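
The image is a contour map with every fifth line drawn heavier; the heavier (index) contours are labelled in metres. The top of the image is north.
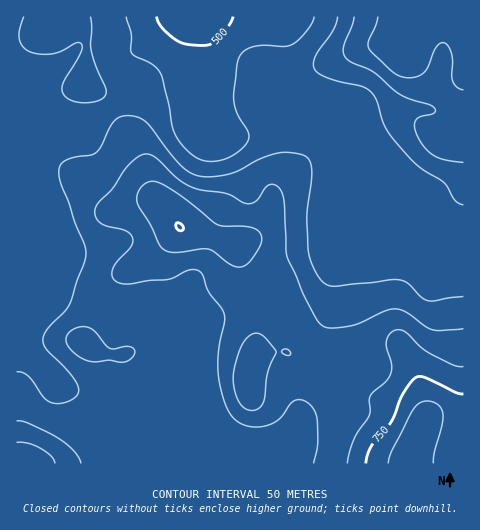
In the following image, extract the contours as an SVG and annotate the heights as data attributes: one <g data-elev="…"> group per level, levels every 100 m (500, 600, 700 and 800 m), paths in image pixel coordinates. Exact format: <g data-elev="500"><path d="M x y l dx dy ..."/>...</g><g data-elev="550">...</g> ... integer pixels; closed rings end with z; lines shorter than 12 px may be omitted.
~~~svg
<g data-elev="500"><path d="M233 17l-4 9-13 15-6 3-8 1-16-1-10-4-14-12-5-11"/></g><g data-elev="600"><path d="M463 296l-35 5-7-4-14-14-10-3-61 6-9-1-6-5-5-7-8-21-1-37 5-43-1-9-4-6-10-4-18 0-19 6-21 11-9 4-17 3-14-1-10-4-9-7-35-44-9-4-12-1-7 3-5 4-11 23-5 7-5 2-15 2-9 3-6 4-2 5 2 14 23 61 2 12-17 49-5 7-17 17-3 6-1 6 4 9 17 17 10 12 4 9 0 5-4 5-7 4-8 2-7-1-9-6-15-21-6-4-5 0"/><path d="M24 17l-4 12-1 10 4 8 6 5 11 2 12 0 10-3 14-8 4 0 2 2-2 9-15 26-3 9 2 6 4 4 7 3 9 1 17-3 3-3 2-5-15-40-1-35"/><path d="M338 17l-5 14-18 26-2 7 2 6 13 8 33 8 9 5 7 10 8 25 9 14 24 26 26 16 11 19 8 4"/></g><g data-elev="700"><path d="M55 463l-5-8-10-7-12-5-11-1"/><path d="M248 410l8 0 7-6 5-32 8-19-11-16-8-4-7 2-7 8-5 11-4 18-1 12 4 13 4 8z"/><path d="M463 366l-10-1-25-12-25-22-6-1-6 3-3 4-2 6 6 21-1 10-5 7-16 15 0 18-16 25-7 24"/><path d="M285 355l5 0 1-1-1-3-4-2-5 2z"/><path d="M234 266l5 1 6-2 10-10 7-14-1-6-3-4-10-4-24-1-7-1-35-29-23-13-9-1-9 5-4 8 0 8 26 46 5 3 7 0 27-3 7 0z"/><path d="M378 17l-2 9-7 15-1 6 4 6 19 18 7 4 7 2 8 0 7-2 7-7 10-21 3-4 4 0 4 3 4 9 0 21 1 6 5 6 5 2"/></g><g data-elev="800"><path d="M433 463l1-10 8-27 1-12-2-5-3-4-5-3-6-1-8 2-7 8-20 40-4 12"/></g>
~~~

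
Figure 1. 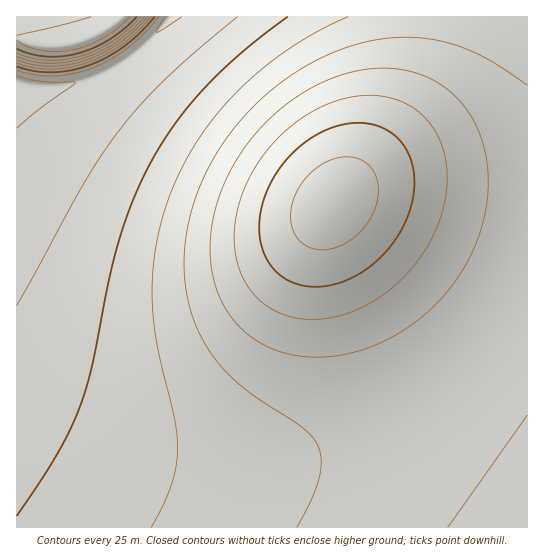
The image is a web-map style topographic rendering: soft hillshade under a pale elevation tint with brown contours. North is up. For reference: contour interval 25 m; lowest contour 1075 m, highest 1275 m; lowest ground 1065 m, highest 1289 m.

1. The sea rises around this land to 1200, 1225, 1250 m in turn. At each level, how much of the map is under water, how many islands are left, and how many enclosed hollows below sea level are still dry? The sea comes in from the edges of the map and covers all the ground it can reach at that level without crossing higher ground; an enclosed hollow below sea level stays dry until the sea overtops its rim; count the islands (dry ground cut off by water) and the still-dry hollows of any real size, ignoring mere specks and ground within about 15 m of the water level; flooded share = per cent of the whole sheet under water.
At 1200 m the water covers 73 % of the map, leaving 1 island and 0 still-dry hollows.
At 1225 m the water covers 85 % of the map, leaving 1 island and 0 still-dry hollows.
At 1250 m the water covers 91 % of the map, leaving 1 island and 0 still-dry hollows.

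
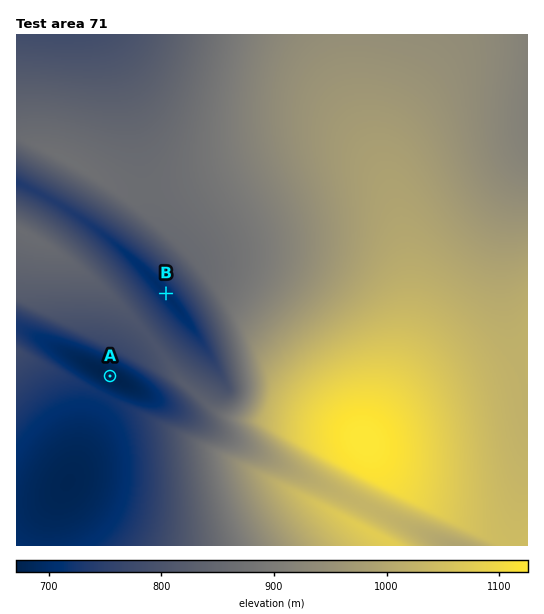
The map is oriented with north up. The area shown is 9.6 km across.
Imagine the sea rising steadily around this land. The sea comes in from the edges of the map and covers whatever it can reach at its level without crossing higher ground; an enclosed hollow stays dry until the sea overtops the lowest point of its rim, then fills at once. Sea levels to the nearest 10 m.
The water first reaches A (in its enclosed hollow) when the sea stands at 720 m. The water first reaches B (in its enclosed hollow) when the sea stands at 740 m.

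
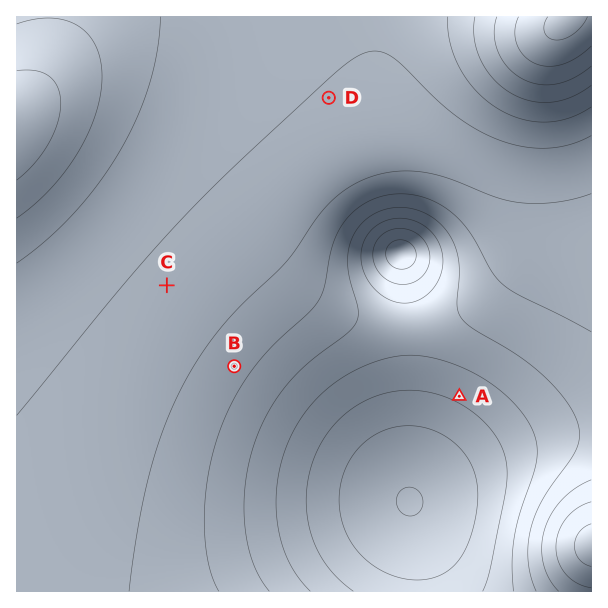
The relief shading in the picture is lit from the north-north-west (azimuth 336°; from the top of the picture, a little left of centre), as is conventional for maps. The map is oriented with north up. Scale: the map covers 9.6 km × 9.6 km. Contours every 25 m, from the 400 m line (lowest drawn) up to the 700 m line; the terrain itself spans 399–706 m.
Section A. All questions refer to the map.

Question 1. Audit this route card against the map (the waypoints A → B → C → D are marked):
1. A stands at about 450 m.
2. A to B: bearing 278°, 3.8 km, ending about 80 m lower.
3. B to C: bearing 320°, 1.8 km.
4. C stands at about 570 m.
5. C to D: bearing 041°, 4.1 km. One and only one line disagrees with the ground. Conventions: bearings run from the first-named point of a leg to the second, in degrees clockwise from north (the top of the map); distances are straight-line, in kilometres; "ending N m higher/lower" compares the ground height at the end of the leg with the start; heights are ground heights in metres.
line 2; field sense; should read higher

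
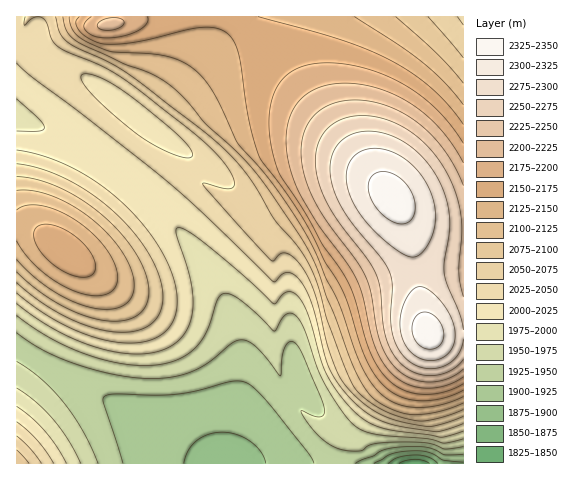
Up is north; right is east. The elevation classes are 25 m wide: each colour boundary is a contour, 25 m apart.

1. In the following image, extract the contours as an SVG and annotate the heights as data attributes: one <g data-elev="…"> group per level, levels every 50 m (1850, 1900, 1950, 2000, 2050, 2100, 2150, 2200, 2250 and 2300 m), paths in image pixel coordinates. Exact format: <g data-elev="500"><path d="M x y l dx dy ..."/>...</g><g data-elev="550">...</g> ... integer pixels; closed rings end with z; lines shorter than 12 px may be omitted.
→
<g data-elev="1850"><path d="M399 463l7-3 10-1 8 2 6 2"/></g><g data-elev="1900"><path d="M184 463l4-12 8-10 12-6 14-3 14 2 14 7 11 11 5 11"/><path d="M374 463l18-9 22-3 16 2 14 7 19 2"/></g><g data-elev="1950"><path d="M98 463l-15-31-19-29-23-24-24-18"/><path d="M17 333l25 17 32 13 38 11 35 5 25-2 21-6 16-9 23-19 10-3 7 2 8 6 23 28 4-26 3-7 5-2 5 3 5 10 19 44 4 12-2 5-3 2-7-1-11-5-1 1 13 19 15 13 12 5 13 2 8-1 10-6 19-2 35 1 19 6 18-2"/></g><g data-elev="2000"><path d="M66 463l-10-17-11-15-13-13-15-12"/><path d="M17 304l19 14 20 12 21 10 20 8 21 4 19 2 16-1 14-5 10-6 8-9 5-10 3-12 0-14-2-17-15-48 0-3 5-1 13 7 21 16 34 29 24 24 3-1 7-9 4-2 5 0 6 4 6 8 4 11 13 45 6 16 17 25 19 18 11 6 12 4 54 8 23-6"/><path d="M17 99l22 20 5 8-1 3-4 1-22 0"/></g><g data-elev="2050"><path d="M41 463l-11-15-13-12"/><path d="M17 283l22 17 24 15 25 11 22 5 20 1 16-5 11-9 5-14-1-20-8-22-15-24-20-22-23-20-26-16-27-11-25-5"/><path d="M25 17l0 8 9-8 5 0 4 2 4 5 5 15 5 7 11 6 35 15 22 13 69 53 26 25 12 17 2 7 0 5-7 2-21-6-3 0 0 2 68 75 2 1 8-8 5 0 7 4 8 9 8 13 6 15 12 50 9 26 8 14 13 14 13 10 13 7 15 6 19 4 16 1 30-10"/></g><g data-elev="2100"><path d="M17 259l15 16 17 13 19 11 19 7 16 3 14-1 10-6 6-9 0-15-6-18-12-18-18-19-21-15-21-11-21-6-17-1"/><path d="M463 83l-26-30-41-36"/><path d="M63 17l4 15 10 10 48 22 26 10 21 13 15 14 19 23 31 28 19 21 41 58 14 23 7 17 8 24 27 70 9 19 10 13 18 12 21 6 26-3 26-9"/></g><g data-elev="2150"><path d="M78 277l11-1 6-5-1-11-7-12-12-12-14-8-14-4-10 3-3 4 0 6 3 8 5 8 17 15z"/><path d="M463 124l-14-19-17-16-19-15-22-13-23-11-26-10-84-23"/><path d="M79 17l-3 5 4 10 11 8 13 4 33-2 65-15 16 2 11 6 6 8 4 12 9 63 11 39 41 57 13 22 12 25 15 25 8 19 14 45 12 24 8 10 8 7 10 6 11 3 13 1 14-2 13-3 12-6"/></g><g data-elev="2200"><path d="M463 163l-17-27-22-23-26-17-29-10-15-2-14-1-13 2-12 4-9 6-9 8-5 9-4 12-2 13 1 15 3 15 5 16 21 39 30 40 10 16 7 19 10 44 11 23 7 9 8 7 10 5 10 3 12 0 11-2 11-3 10-6"/><path d="M101 29l8 1 8-1 6-4 1-4-7-3-12 1-5 2-3 4 1 2z"/></g><g data-elev="2250"><path d="M463 297l-4-25 3-41-2-22-9-27-15-25-11-13-13-11-14-9-14-5-15-3-14 0-13 3-10 6-9 9-6 13-2 15 3 18 6 16 8 17 36 46 8 15 4 16 4 40 8 21 6 10 8 7 10 5 10 2 11 0 10-3 9-5 7-8"/></g><g data-elev="2300"><path d="M423 360l12 0 12-5 6-9 2-13-3-14-10-16-12-13-11-3-7 3-7 11-4 13-1 13 2 12 5 9 7 7z"/><path d="M411 257l6-1 6-4 6-9 5-12 1-21-6-21-12-19-18-15-10-4-10-2-9 0-8 2-9 7-6 11 0 14 5 17 10 17 15 17 20 16z"/></g>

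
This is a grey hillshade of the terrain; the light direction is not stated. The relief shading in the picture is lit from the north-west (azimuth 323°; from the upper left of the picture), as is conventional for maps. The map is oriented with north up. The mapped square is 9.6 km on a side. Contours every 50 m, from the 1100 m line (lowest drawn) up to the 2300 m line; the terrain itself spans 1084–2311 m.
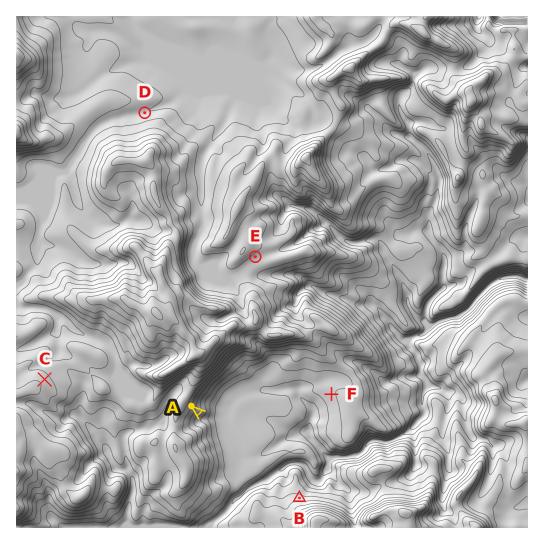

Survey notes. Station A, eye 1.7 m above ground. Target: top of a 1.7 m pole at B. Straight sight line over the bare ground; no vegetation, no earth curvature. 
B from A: yes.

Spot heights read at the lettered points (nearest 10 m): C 2030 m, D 1750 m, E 1830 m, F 1590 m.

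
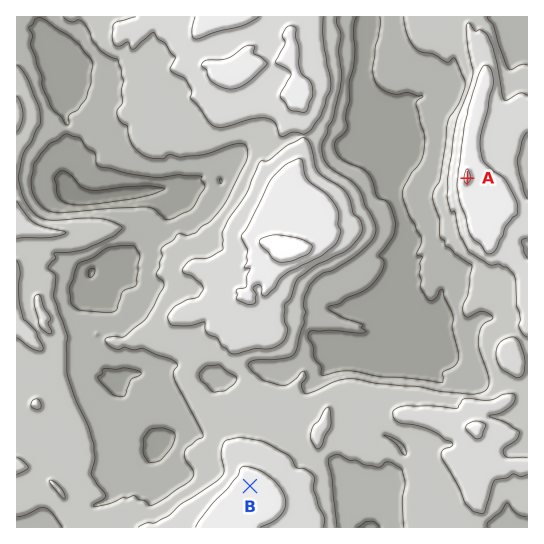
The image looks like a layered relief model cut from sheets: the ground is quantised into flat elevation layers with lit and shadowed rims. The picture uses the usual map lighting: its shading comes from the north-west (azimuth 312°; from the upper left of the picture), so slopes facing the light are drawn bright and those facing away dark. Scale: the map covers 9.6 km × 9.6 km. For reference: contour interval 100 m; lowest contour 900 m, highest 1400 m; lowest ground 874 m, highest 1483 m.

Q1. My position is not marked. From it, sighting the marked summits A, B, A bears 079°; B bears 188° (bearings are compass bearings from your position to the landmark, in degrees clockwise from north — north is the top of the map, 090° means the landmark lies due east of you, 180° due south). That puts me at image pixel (288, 213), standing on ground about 1380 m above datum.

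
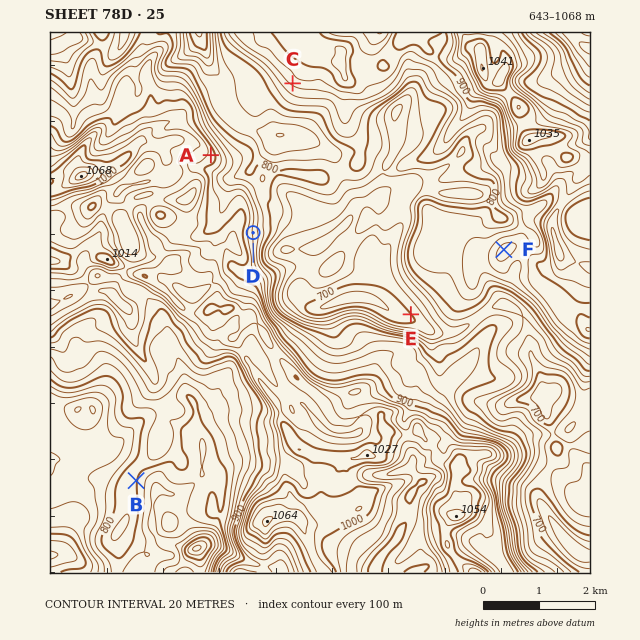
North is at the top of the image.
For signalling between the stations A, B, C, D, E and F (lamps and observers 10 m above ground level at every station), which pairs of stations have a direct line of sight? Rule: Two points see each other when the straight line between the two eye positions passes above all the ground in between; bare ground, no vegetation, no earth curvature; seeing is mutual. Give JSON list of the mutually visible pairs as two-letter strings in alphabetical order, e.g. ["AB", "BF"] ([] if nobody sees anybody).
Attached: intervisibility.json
["AC", "AE", "AF", "CD", "CE", "CF", "DE", "DF"]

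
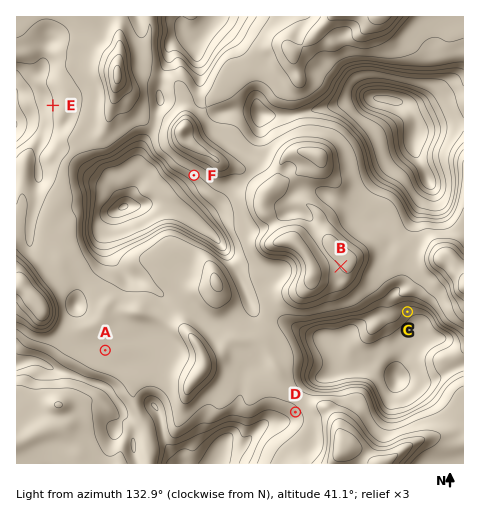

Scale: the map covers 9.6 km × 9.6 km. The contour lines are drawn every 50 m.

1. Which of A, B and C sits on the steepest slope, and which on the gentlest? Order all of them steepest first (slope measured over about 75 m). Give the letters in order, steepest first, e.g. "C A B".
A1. C B A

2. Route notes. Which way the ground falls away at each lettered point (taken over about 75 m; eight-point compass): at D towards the NE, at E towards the E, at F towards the NE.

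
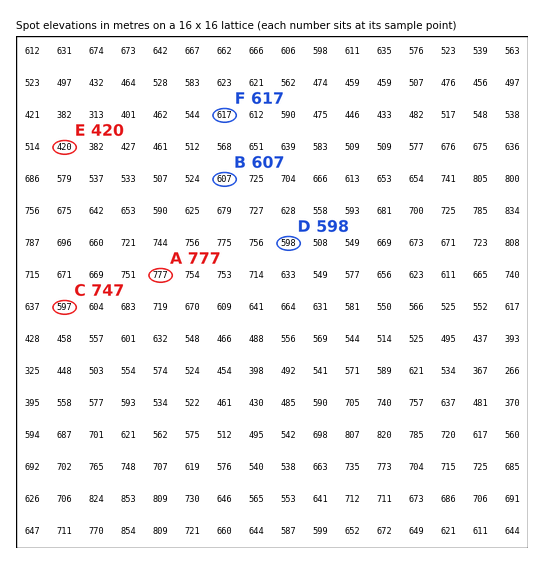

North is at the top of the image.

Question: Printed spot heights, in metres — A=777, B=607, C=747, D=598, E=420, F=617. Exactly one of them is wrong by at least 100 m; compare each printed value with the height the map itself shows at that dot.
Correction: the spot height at C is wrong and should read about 597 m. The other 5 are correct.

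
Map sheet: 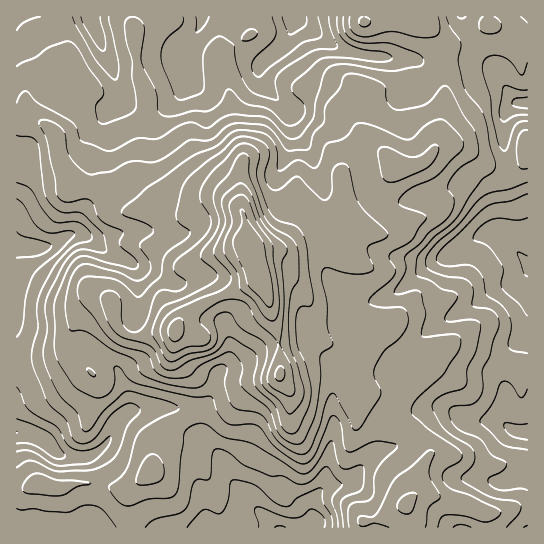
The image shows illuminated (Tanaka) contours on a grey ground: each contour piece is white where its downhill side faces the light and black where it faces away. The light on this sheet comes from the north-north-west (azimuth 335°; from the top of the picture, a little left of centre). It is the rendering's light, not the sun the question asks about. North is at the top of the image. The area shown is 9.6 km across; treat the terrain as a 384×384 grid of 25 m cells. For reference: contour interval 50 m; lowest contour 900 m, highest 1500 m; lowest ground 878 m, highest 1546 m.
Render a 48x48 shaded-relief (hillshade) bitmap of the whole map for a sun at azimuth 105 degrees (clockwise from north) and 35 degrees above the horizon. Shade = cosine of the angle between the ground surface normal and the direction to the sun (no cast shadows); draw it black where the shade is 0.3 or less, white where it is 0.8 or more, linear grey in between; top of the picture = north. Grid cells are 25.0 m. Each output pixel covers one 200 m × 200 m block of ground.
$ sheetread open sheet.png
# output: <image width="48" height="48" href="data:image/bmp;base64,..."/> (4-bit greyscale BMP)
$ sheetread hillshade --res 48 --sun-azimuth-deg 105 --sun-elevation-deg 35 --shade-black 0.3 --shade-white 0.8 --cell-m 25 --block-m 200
<image width="48" height="48" href="data:image/bmp;base64,Qk32BAAAAAAAAHYAAAAoAAAAMAAAADAAAAABAAQAAAAAAIAEAAATCwAAEwsAABAAAAAAAAAAAAAAABEREQAiIiIAMzMzAERERABVVVUAZmZmAHd3dwCIiIgAmZmZAKqqqgC7u7sAzMzMAN3d3QDu7u4A////AJmImpdniqqruYmau6iZUAFod4rNyXirzJmJmphnmqmrypmqqHm5UAJmVpvLmJmavJmZqph3iqmsypq6hnq5QSNUNXq7mZmYiXiZmph2eaq8yqupdomrdEQzNGi7qZqYd1aId3h2VpvMuquYd4ict2YzVmisyqqpmFaHVVVVNHrMqrqHiIaMx3ljVmesy7uqq2iYZmQ0NHm7qrl3iGWN6GmWVmaKvMypmXiWRqpTNGmqqqh3dUWe+Viph2Z5q7u5iHd0JK2kJGiaqYeIYya++keqmIeJqZq6mXZlRI3XNGeJmGeZYhfO+1aqmZmrupq6mXd2VXvbZVZ4h2aJcxfO+2eqqqq8y6u5iGZmZnrdp3d4h1V4ZCff62iqqqu8uqvKiGZVV3m8qIiImXVWQ0nf6miqqau7qrzKiGVEVnm7h3eJq5VEEXzu2niqmZqru7zKiGVEVnm5ZVabzLZDAG3tyomqqYiau8y5iFQ0V4qoZTOMzMlUIEzsuYmrqpiKu8y6mEMjWJl3dzFrvOyGUmzbqYmqqqh5q8zLmEMSWJdVd0JarP2HZZ3amYmqqrp3iszMuVMRWHVHhiBKu9t2Z77KqoiZmryoeKvMy1MRR2RZphAovMllV9/KupiIibzLl3m8zEIRNWVqtzIkisqFN//Ku6mIeJu7upibu1MAJFZ6tzRTNYmFSf/Ly6mqqHmpq8uqqWQQAlZ5pzV2RERDbP7MypmbzJiZiby6mWUgAVd4ljNXdlMRff3NyYiazdqZiJu7unYwAFd4dTI2d1Mjje3duYmavO7Kd4qqu3ZBAFd2VVRERDM2rd3dqImrvN7tqHmqqnd1EUVEVWZUIQE2vczcqYmaq87/25mql3eJhURWZmZmUgAXvLq7qYiJmr3v7sqph2ZomFRnd3dndQAY3aiamIiZmZrN/+ypiGVWiGVnd3dmdiAq/aiamImZmYmb3/25mWQ0eYZnd3dlVSBL/ZeKl4mqmZmZre26qmUzaph3d3dkVDJK7IaJh4mpmrqqq8y6u3ZDaZh3d3ZlRERb7HWJdomYibu7uqupq3ZEeZh2d3ZVQzNb7pV4ZYmXaKq83KqpiHU1moh2Z3ZVRDI53sdnVXiHaIibzLvKZIY2uoiGZ3ZVVCAXvdllRWd3eIZ5vMzZQoZHu5h2d3ZVdjAli8lTRmZ3iXZoq83ZMXZou6l2d4dVd0I1ebhCRmd4mHZXmrzaMWaJmaqGZ4hlZ1RWaahCJXiJmHZnmqzrU3iZmZqoZpqWZlZ4eJdSJHiZmYdmm7vdqImZiJq5Zpuodlaah2VlRGiJmYhmm7vNuomZiJqoV5u5dlerlkVmVWeImZh3m7u6h3iIiaumWKupZWi7lTVVRFeId3h3m7upd2d3ibuEWLu4ZXm8pzNERFd3dmdnm7qoeGd3istjWbu5VXmry3M0VmeId3d4q7qYiGd3ispDabu6dWiJvLdFVDWJmIiZqqmZmnd3i8gzaau7pleInNplMQOLqYiruneaqnd3nLUkeaqsx1eIm8pjIAJ6qYit2Vaaqg=="/>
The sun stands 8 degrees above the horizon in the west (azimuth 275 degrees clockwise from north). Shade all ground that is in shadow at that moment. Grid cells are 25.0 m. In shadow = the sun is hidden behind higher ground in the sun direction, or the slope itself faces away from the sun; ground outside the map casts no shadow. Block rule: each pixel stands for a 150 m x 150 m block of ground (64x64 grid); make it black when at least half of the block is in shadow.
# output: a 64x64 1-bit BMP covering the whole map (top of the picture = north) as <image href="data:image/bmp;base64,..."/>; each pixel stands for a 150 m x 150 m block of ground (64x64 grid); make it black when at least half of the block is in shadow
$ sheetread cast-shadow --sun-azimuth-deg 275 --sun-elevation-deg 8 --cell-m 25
<image width="64" height="64" href="data:image/bmp;base64,Qk0+AgAAAAAAAD4AAAAoAAAAQAAAAEAAAAABAAEAAAAAAAACAAATCwAAEwsAAAIAAAAAAAAA////AAAAAAAAAAIDAAAfBwAABgAAAD4HAAAHABAAOAAAAAcAAAAQAAAADwAAAA4AAAAeYA4AH+AAAB5ADgAfwAgAHMAPAA7gHAAYwA8AAfg4AAAAD4AB+ABwAAAPgAP4AHgAAB+AB5wAeAAAH8APmAA8AAAfwA+AADwAAB/ADjAAHgAAH8AcOAAeAAAf4Bg4ABwBAD/4AHgAGAGAf/wA+AAQA8B/+AH4AAAP4H/AAfgAAA/wf4AA/AAADfh/AAD+AAAI+H8AQP8AAAzgf4BwfwAAB+D/4HgfAAYDwP/4fA8ABgDA//4jDgAGAAD//wH8AAYAAf//gP4ABgAB///AfAAEAAH/8/4gAAAAAf/z/wMAAAAD/+P/gAAAAAP/4f/+AAAAA//A//4AAAAD/4B//gAAAAf/AD//AAAAB/8AB/8AAAAH/gAD/wAAAA/8AAH+AAAAD/AAAfgAAAAP4AAAQAAAAA/AAA8AAAAAD+AAD8ABAAAH8AAP2AMAAAf4AAf8A4AAB/AAAfwHwAAB8AAB/AfAAAHgAAD8AgAAAeAAADwAAAAAwAAAPgAAAACAAAG/AAAwAAAAAf8AGDAMAAAD3AAYMA4AAAPYADBgHgAAAYAAcGAeAAAAAADwYA4AAAAAAPBwAwAAAQAA4BABwAAAAAHgBAHgAAMAAeAGAeAAD4ABwAYB4AAPgA=="/>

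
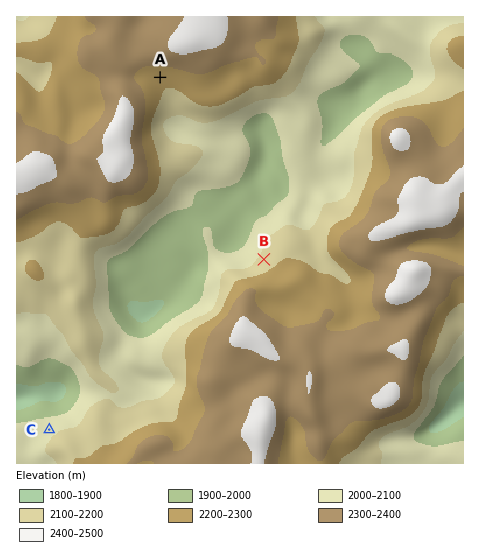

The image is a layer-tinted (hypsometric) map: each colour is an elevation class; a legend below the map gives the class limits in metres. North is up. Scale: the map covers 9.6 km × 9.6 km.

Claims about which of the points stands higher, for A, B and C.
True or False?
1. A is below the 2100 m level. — False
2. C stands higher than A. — False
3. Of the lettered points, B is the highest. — False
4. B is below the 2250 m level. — True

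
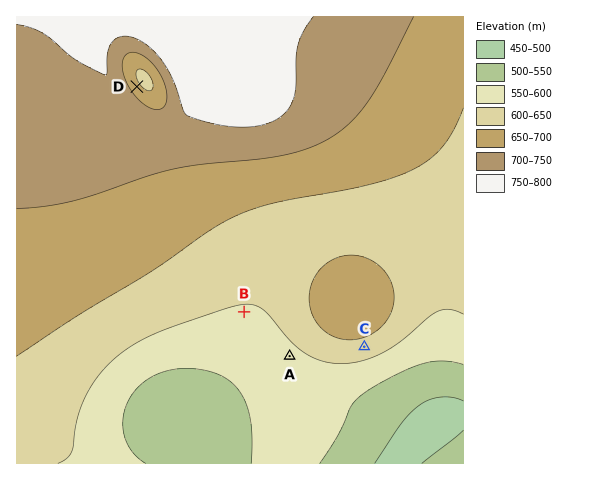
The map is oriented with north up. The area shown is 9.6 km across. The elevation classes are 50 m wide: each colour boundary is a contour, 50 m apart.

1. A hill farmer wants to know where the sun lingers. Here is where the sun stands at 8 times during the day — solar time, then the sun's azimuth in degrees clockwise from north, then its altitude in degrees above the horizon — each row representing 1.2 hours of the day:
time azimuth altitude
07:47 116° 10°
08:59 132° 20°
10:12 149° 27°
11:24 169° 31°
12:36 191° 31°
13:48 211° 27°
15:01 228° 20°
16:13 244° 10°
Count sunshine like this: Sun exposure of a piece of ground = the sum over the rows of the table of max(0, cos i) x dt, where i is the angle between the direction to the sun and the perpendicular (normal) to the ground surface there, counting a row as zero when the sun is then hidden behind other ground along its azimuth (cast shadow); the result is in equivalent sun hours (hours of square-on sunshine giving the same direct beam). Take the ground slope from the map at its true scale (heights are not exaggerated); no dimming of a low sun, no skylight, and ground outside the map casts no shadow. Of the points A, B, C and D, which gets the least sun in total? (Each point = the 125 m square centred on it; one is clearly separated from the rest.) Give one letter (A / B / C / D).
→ D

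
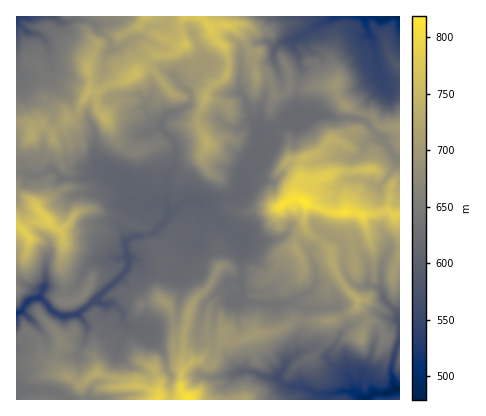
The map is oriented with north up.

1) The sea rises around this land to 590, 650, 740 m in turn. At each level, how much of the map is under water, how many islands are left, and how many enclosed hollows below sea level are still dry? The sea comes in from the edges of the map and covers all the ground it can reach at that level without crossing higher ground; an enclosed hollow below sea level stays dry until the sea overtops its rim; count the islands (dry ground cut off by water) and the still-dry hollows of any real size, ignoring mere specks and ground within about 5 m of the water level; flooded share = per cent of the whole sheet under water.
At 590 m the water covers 9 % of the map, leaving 0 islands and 0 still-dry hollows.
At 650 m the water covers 44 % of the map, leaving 1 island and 0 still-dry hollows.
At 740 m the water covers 92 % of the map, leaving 1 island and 0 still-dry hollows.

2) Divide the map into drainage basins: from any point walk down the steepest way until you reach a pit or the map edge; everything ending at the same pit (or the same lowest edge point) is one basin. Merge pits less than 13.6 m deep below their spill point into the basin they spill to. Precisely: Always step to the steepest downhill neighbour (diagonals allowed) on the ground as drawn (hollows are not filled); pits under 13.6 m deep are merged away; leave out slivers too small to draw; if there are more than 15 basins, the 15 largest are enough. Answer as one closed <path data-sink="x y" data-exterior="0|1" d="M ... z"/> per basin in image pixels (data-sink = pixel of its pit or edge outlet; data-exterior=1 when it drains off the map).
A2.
<path data-sink="16 314" data-exterior="1" d="M228 25l-18 3 8 14 7 6 4 18-3 10-12 8-10 13-30-2-22-25-8-1-14 10-22 6-10 7-8-2-11 20-27 23-10-8-10 4-8-7-8 0 0 278 68 0-3-14 15-13 18 6 6 8 20-1 14 5 5 5-1 4 30 0-7-10 1-18 12-11 6 0 8 5 4-1 4-5 6-24 2 3 10 3 22-8 26-5 14-8 38-1 22-12 2-8-12-12-8-12-5-10-2-16-24-20-3-6 2-20-11-8 0-10 6-8-1-10 2-8 16-7 12-14 10 3 13-12-4-8 2-6-1-6-10-10-4-15-22 1-4 2-20-1-2 5-14 3-4-17-4-3-10 1-1-20 2-4-9-4-5-10-9-11z"/><path data-sink="396 390" data-exterior="0" d="M372 169l-34 2-22 9-12 0-4-2-5 8 1 12 10 6-2 20 3 6 24 20 2 16 5 10 8 12 12 12-2 8-22 12-38 1-14 8-26 5-22 8-4 0-8-6-6 24-4 5-4 1-8-5-6 0-12 11-1 18 7 10 212 0 0-186-6 1-5-3 2-26-9-5-4-9z"/><path data-sink="400 16" data-exterior="1" d="M400 16l-198 0 8 11 8-2 16 2 9 11 5 10 4 3 6 1-3 4 1 20 10-1 4 3 4 17 10-1 6-7 20 1 4-2 22 0 4 14 10 10 1 6-2 6 4 8-13 12-10-3-12 14-14 4-4 11 1 10 15 2 22-9 38-1 4 8 11 8-3 24 6 5 6-1z"/><path data-sink="16 16" data-exterior="1" d="M144 16l-128 0 0 106 8 0 8 7 10-4 10 8 27-23 11-20 8 2 10-7 18-4 6-4 22-21 20-2 10-8-8-2-24-11-10-11z"/>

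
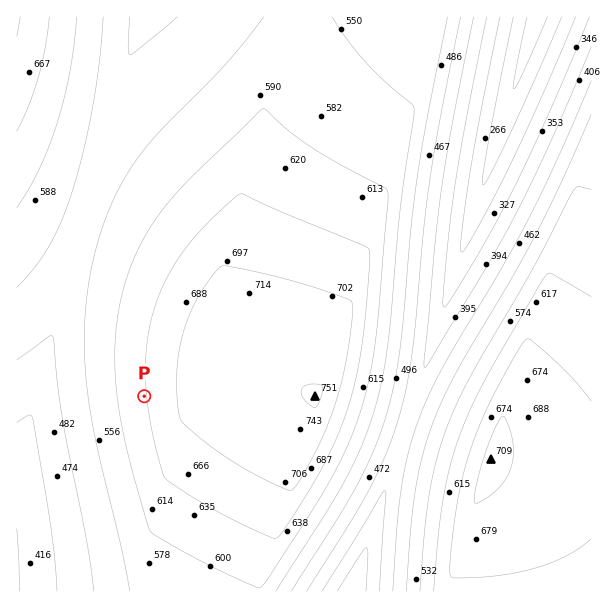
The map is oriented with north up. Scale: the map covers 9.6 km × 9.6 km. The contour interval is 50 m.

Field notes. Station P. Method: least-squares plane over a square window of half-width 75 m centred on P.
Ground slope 6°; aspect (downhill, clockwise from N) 264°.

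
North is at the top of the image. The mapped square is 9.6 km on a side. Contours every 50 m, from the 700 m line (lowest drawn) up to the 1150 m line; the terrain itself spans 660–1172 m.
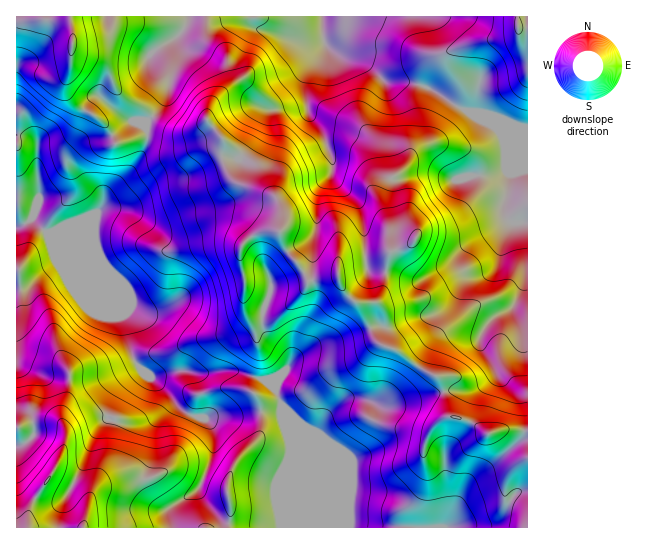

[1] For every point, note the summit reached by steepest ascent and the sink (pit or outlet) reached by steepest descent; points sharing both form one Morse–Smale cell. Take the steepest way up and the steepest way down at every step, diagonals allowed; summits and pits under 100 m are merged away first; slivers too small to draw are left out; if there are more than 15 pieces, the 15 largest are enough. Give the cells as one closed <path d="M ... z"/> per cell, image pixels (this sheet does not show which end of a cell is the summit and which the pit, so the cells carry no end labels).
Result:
<path d="M153 117l-8 8 3 12-8 21-11 15-21 18-8 19-18 11-31 12-4 0-15-14 7-18-2-56-8-8-13-2 0 154 6 0 7-2 12-12 16-12-7-27 66 67 8 18 7 32 8 14 10 9 4 1 24-6 12 0 6 2 40-2 31 9 5 4 10 19 0 12 10 28 0 10-4 9 0 66 240 0 1-97-26-2-16 4-19-13-17-4-3-7-6-30-19-10-24-18-16-6-6-4-17-38 16 0 5-5 4-11 5-33-14 6-33 4-3 2-1 10-29 5-9-15-15-17-4-10-1-8 3-5 0-9-4-15-6-7-7-3-9-9-4-17-21-17-25-29-12 9-18 2-11-4z"/><path d="M322 16l-133 0-9 18-19 13 8 18 0 21-5 15-12 16 14 10 11 4 18-2 12-9 13 17 33 29 4 17 9 9 7 3 6 7 4 15 0 9-3 5 1 8 4 10 15 17 9 15 29-5 1-10 3-2 33-4 14-7-4 28-5 17-5 5-16 0 17 38 6 4 16 6 24 18 19 10 6 30 3 7 17 4 19 13 16-4 25 2 1-302-10-1-37-15-10 0-6-2-31-20-16-7-33-3-18-16-25-8-17-12-2-10z"/><path d="M50 236l7 27-16 12-12 12-13 3 0 237 270 1 1-66 4-9 0-10-10-28 0-12-6-16-9-7-31-9-20 0-9 2-29-2-24 6-4-1-10-9-8-14-7-32-8-18z"/><path d="M111 16l-95 1 0 117 13 3 8 8 2 56-7 18 15 14 19-5 29-13 5-5 8-19 27-25 12-23 1-8-3-10 7-8-10-10-15-7-8-7-16-29-16-7-9-1-6-5 0-9 3-3 20-3 11-4 5-6z"/><path d="M517 16l-194 0 0 19 2 10 8 7 9 5 25 8 18 16 33 3 16 7 31 20 6 2 10 0 37 15 9 0 1-99-9-2z"/><path d="M187 16l-74 0-2 10-5 6-11 4-20 3-3 3 0 9 6 5 9 1 16 7 16 29 8 7 15 7 11 9 11-15 5-15 0-21-8-18 19-13 7-11z"/><path d="M527 16l-10 1 2 11 9-1z"/>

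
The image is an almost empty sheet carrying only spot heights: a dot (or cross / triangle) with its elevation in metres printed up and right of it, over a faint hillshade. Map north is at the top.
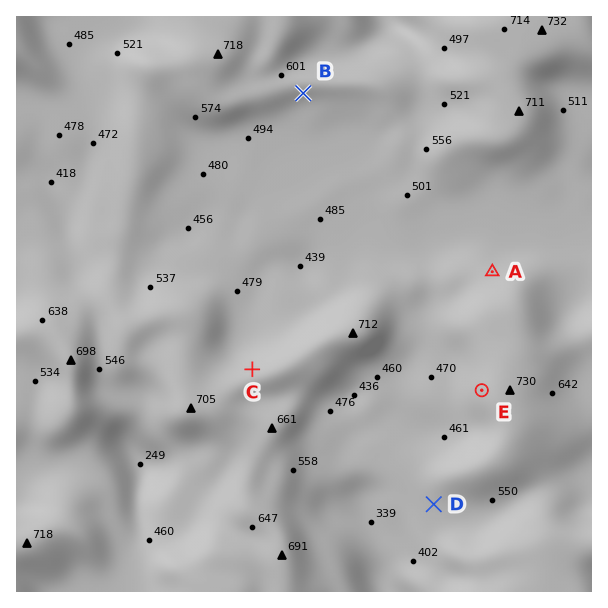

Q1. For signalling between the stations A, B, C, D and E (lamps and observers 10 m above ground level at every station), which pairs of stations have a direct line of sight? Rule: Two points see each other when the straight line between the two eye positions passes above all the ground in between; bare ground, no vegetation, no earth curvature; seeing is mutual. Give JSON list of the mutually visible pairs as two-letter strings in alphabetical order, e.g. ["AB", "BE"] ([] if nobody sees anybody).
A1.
["AB", "BC", "BE"]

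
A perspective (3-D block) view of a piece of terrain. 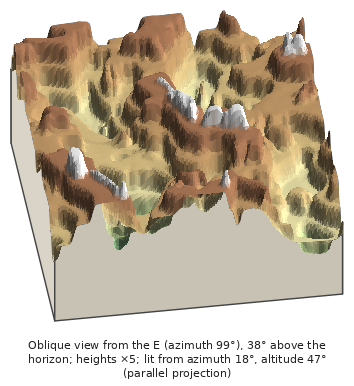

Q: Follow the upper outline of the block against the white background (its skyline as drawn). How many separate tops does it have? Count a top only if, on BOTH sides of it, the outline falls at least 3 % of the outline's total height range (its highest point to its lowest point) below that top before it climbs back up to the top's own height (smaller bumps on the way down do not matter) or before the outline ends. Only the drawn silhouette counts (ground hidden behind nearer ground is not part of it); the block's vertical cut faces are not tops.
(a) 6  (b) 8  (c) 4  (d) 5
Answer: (d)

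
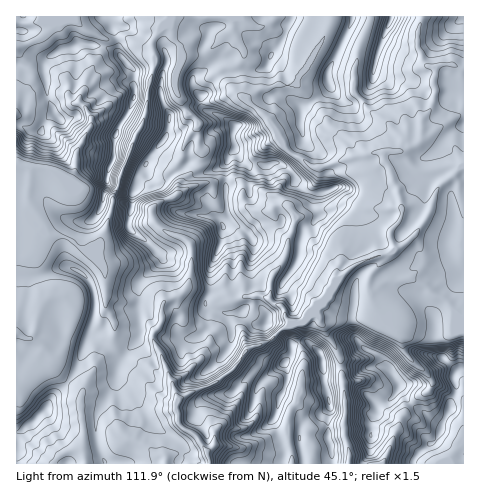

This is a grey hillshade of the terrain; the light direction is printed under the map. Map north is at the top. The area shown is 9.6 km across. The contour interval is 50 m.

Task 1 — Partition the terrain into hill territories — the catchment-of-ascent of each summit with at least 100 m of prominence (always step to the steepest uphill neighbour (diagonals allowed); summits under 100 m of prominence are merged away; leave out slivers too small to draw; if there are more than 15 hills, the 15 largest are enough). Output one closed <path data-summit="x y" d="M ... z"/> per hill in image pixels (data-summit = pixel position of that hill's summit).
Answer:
<path data-summit="235 125" d="M332 16l-160 0-4 8 14 30-1 9-6 14 0 10 11 24 12 11 1 26 3 3-2 13-14 15 0 9-4 4-23 11-7 8-4-3-15 0-20-5-9 33-5 8-5 3-9 3-21-14-16-1-4-4-16-34 2-28-14-4 0 218 3-1 13-14 10-22 8 11 1 10 11 11 20 14-2 7 4 27-2 23-7 0-13 5-8 10 155 0-2-12-9-14-16-10-4-5-2-18 5-7 37-17 20-17 11-16 20-6 22-18 11-1 14-16 6-4 12 11 6 2 35 1 4-3-11-26 2-10 10-15-1-6 20-9 17-14 15-25 4-15 5-8 24-20 0-97-17-5-7 1-5 4-1 33-4 8-8 9-1 21-4 4-15 7-16 0-3 3-9-2-19 4-34 12-9-2-25-16-19-32-22-19 17-11 6 0 7-3 21-1 1-7 8-9 19-32z"/><path data-summit="133 98" d="M171 16l-155 1 0 147 14 5-1 33 19 33 16 1 21 14 13-5 3-4 6-14 6-30 6-11 2-13 25-57 2-26 7-23-2-26 8-13 9-7z"/><path data-summit="319 351" d="M315 314l-4 0-9 9-11 1-8 5-14 13-20 6-11 16-20 17-23 9-18 12-1 8 2 13 4 5 16 10 9 14 3 12 138-1 2-10-6-25 1-33-5-38z"/><path data-summit="459 370" d="M463 166l-23 20-5 8-4 15-15 25-17 14-10 6-8 1-2 2 1 6-10 15-2 10 10 25 24 23 1 12 4 7 18 16 7 10-2 8-13 8-16 21-18 46 81-1z"/><path data-summit="328 81" d="M370 16l-37 0-8 20-19 32-8 9-1 7-21 1-7 3-6 0-17 11 22 19 19 32 25 16 9 2 34-12 19-4 9 2 3-3 13 0 3-3 0-9-16-17-16-10-16-20 0-24 7-27 10-21z"/><path data-summit="392 375" d="M322 303l-11 10 7 3 22 41 5 38-1 33 6 25-2 10 34 1 6-11 13-35 16-21 13-8 2-8-6-10-19-16-4-7-1-12-23-21-4 2-35-1-6-2z"/><path data-summit="162 141" d="M168 24l-7 4-8 13 2 26-7 23-2 26-11 21-22 60 0 6 20 5 15 0 4 3 7-8 23-11 4-4 0-9 13-13 3-8-4-36-12-11-11-24 0-10 6-14 1-9z"/><path data-summit="391 17" d="M421 16l-50 0-13 36-4 16 0 24 16 20 16 10 16 17 1 6-3 6 17-7 4-4 1-21 8-9 5-14-1-18 2-8-2-3-7-1-4-4-6-15 0-13z"/><path data-summit="46 409" d="M42 346l-10 22-16 16 1 80 36 0 14-13 15-2 2-23-4-19 2-15-20-14-11-11-1-10z"/><path data-summit="463 17" d="M463 16l-41 1-5 17 0 13 6 15 4 4 8 2 5-3 7-1 13 4 4 0z"/>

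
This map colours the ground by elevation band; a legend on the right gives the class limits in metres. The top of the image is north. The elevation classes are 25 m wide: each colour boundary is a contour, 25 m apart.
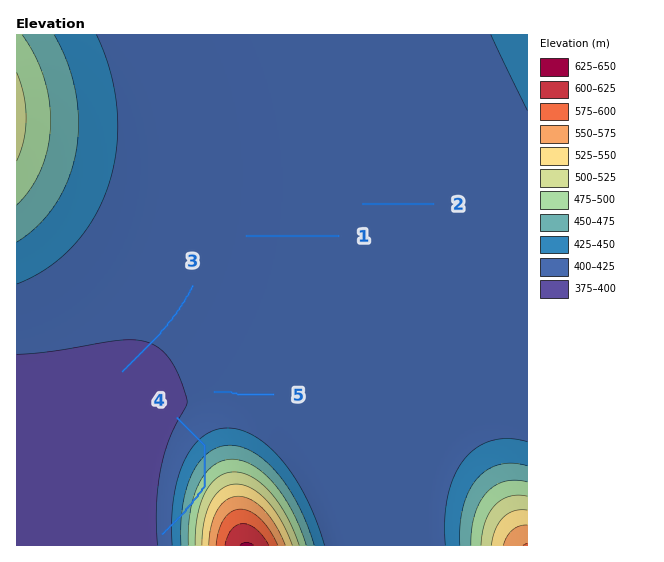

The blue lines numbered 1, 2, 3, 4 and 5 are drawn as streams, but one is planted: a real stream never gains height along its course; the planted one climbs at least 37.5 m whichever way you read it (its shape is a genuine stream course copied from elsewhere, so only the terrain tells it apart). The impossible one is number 4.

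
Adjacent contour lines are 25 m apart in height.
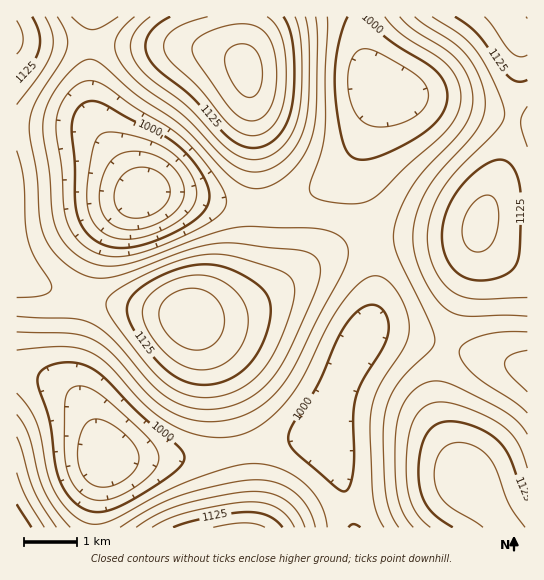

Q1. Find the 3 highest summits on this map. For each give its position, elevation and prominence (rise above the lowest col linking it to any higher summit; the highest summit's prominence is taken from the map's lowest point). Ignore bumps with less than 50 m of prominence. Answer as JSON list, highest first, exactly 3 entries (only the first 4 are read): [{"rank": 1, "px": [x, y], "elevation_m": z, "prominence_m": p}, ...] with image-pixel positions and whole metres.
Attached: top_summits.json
[{"rank": 1, "px": [246, 70], "elevation_m": 1210, "prominence_m": 307}, {"rank": 2, "px": [189, 315], "elevation_m": 1196, "prominence_m": 139}, {"rank": 3, "px": [466, 479], "elevation_m": 1169, "prominence_m": 129}]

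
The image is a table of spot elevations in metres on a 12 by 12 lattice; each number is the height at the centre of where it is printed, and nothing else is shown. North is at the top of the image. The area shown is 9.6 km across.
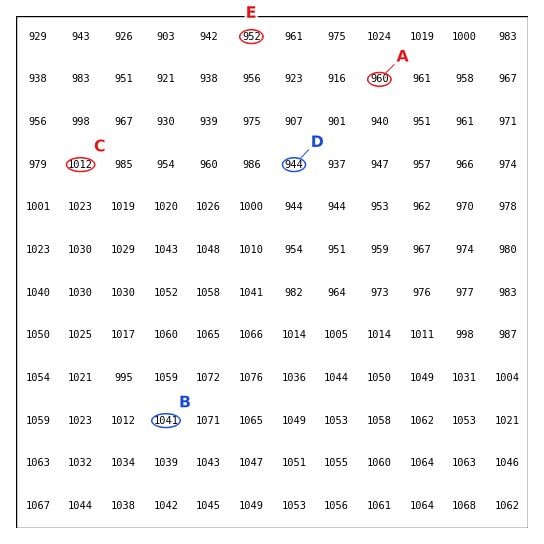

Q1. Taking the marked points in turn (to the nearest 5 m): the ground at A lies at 960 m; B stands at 1040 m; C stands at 1010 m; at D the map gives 945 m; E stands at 950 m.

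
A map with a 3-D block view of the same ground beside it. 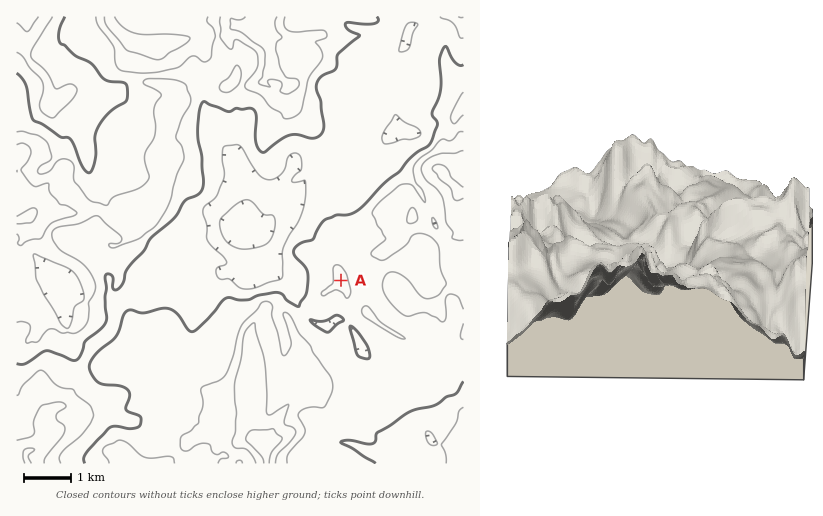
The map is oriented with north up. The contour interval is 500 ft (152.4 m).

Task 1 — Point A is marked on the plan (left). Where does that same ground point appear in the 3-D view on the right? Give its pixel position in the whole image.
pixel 688 203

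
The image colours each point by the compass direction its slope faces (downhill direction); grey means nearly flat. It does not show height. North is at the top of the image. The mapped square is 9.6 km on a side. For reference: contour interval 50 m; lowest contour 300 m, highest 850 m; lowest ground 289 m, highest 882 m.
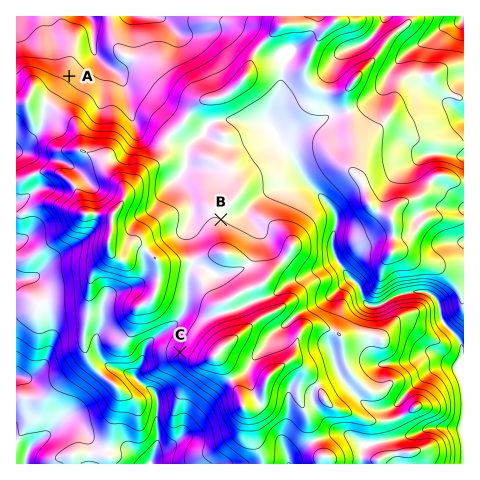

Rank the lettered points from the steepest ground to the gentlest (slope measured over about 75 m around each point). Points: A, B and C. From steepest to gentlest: C A B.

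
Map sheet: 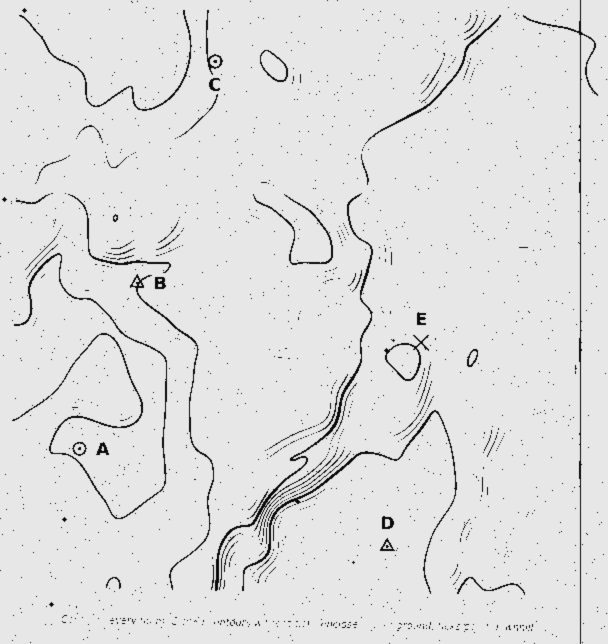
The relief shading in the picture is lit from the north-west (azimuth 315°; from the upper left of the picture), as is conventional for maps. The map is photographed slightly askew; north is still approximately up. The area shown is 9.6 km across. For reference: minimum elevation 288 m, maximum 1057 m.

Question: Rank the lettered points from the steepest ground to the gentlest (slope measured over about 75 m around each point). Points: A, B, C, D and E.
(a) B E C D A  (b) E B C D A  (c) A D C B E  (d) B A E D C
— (b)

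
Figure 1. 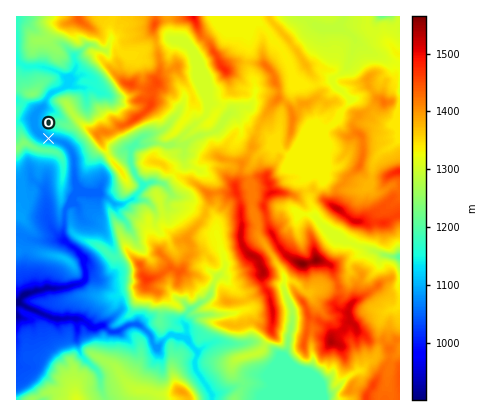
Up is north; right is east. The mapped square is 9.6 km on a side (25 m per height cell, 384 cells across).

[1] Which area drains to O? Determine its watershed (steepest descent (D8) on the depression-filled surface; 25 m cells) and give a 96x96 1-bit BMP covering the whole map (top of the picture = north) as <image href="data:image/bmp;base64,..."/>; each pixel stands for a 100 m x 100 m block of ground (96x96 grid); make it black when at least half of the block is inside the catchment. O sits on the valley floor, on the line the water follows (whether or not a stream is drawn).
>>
<image width="96" height="96" href="data:image/bmp;base64,Qk2+BAAAAAAAAD4AAAAoAAAAYAAAAGAAAAABAAEAAAAAAIAEAAATCwAAEwsAAAIAAAAAAAAA////AAAAAAAAAAAAAAAAAAAAAAAAAAAAAAAAAAAAAAAAAAAAAAAAAAAAAAAAAAAAAAAAAAAAAAAAAAAAAAAAAAAAAAAAAAAAAAAAAAAAAAAAAAAAAAAAAAAAAAAAAAAAAAAAAAAAAAAAAAAAAAAAAAAAAAAAAAAAAAAAAAAAAAAAAAAAAAAAAAAAAAAAAAAAAAAAAAAAAAAAAAAAAAAAAAAAAAAAAAAAAAAAAAAAAAAAAAAAAAAAAAAAAAAAAAAAAAAAAAAAAAAAAAAAAAAAAAAAAAAAAAAAAAAAAAAAAAAAAAAAAAAAAAAAAAAAAAAAAAAAAAAAAAAAAAAAAAAAAAAAAAAAAAAAAAAAAAAAAAAAAAAAAAAAAAAAAAAAAAAAAAAAAAAAAAAAAAAAAAAAAAAAAAAAAAAAAAAAAAAAAAAAAAAAAAAAAAAAAAAAAAAAAAAAAAAAAAAAAAAAAAAAAAAAAAAAAAAAAAAAAAAAAAAAAAAAAAAAAAAAAAAAAAAAAAAAAAAAAAAAAAAAAAAAAAAAAAAAAAAAAAAAAAAAAAAAAAAAAAAAAAAAAAAAAAAAAAAAAAAAAAAAAAAAAAAAAAAAAAAAAAAAAAAAAAAAAAAAAAAAAAAAAAAAAAAAAAAAAAAAAAAAAAAAAAAAAAAAAAAAAAAAAAAAAAAAAAAAAAAAAAAAAAAAAAAAAAAAAAAAAAAAAAAAAAAAAAAAAAAAAAAAAAAAAAAAAAAAAAAAAAAAAAAAAAAAAAAAAAAAAAAAAAAAAAAAAAAAAAAAAAAAAAAAAAAAAAAAAAAAAAAAAAAAAAAAAAAAAAAAAAAAAAAAAAAAAAAAAAAAAAAAAAAAAAAAAAAAAAAAAAAAAAAAAAAAAAAAAAAAAAAAAAAAAAAAAAAAAAAAAAAAAAAAAAAAAAAAAAAAAAAAAAAAAAAAAAAAAAAAAAAAAAAAAAAAAAAAAAAAAAAAAAAAAAAAAAAAAAAAAAAAAAAAAAAAAAAAAAADAAAAAAAAAAAAAACPAAAAAAAAAAAAAAD/AAAAAAAAAAAAAAD/AAAAAAAAAAAAAAD/AAAAAAAAAAAAAAD/gD+AAAAAAAAAAAD/wH/AAAAAAAAAAAD//v/4AAAAAAAAAAD////8AAAAAAAAAAD/////AAAAAAAAAAD/////gAAAAAAAAAB/////wAAAAAAAAAA/////wAAAAAAAAAA/////wAAAAAAAAAAf////wAAAAAAAAAB/////wAAAAAAAAAD/////4AAAAAAAAAD/////4AAAAAAAAAD/////4AAAAAAAAAD/////8AAAAAAAAAD/////8AAAAAAAAAD/////8AAAAAAAAAD/////8AAAAAAAAAD/////8AAAAAAAAAD/////8AAAAAAAAAD/////4AAAAAAAAAD/////4AAAAAAAAAD/////4AAAAAAAAAD/////4AAAAAAAAAD/////wAAAAAAAAAD/////wAAAAAAAAAD/////4AAAAAAAAAD/////4AAAAAAAAAD/////4AAAAAAAAAA="/>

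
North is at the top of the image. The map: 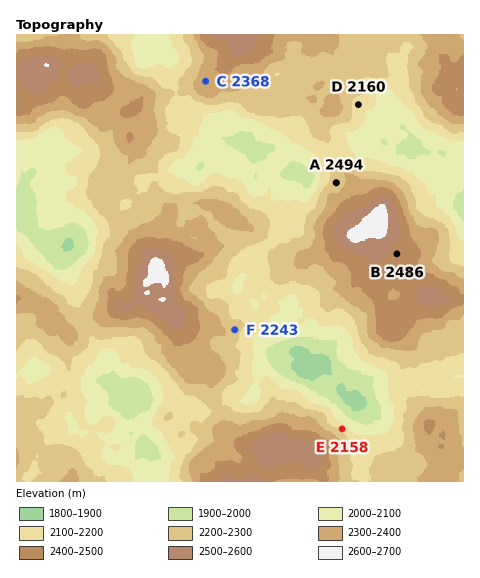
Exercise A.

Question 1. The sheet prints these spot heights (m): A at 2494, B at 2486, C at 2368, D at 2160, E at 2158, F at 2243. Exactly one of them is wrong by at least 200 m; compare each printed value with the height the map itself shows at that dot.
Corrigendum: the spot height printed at A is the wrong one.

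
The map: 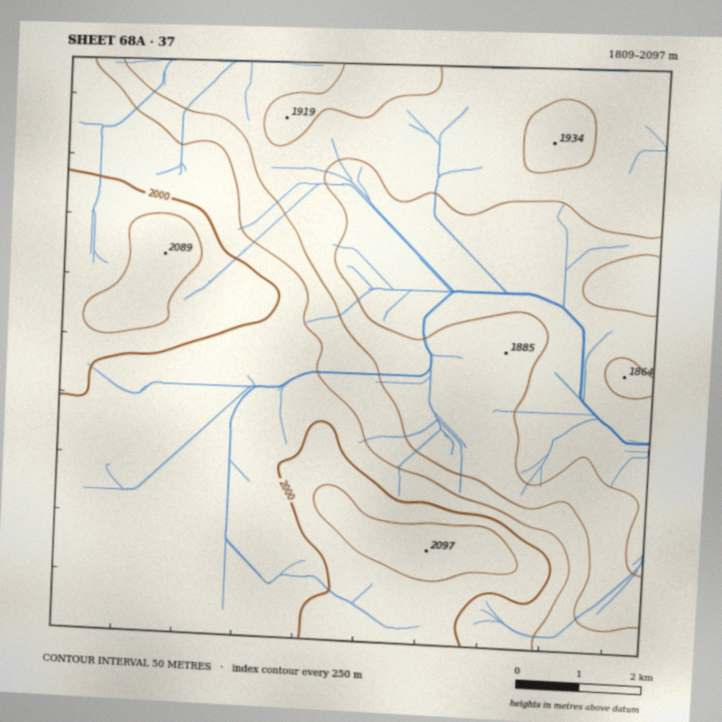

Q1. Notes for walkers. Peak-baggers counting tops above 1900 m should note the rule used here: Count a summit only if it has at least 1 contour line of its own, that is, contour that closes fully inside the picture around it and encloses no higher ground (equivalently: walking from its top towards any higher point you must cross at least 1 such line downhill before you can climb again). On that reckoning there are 3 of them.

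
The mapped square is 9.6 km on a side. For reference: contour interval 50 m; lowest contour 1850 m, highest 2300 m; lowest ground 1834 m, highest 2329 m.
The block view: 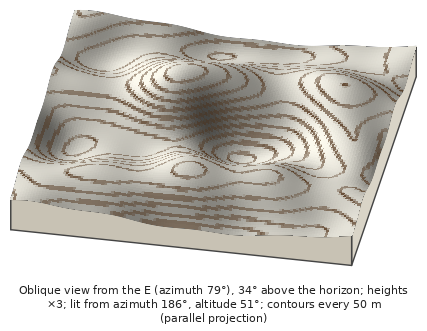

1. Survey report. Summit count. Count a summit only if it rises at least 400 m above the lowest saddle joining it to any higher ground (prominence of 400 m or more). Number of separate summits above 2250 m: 1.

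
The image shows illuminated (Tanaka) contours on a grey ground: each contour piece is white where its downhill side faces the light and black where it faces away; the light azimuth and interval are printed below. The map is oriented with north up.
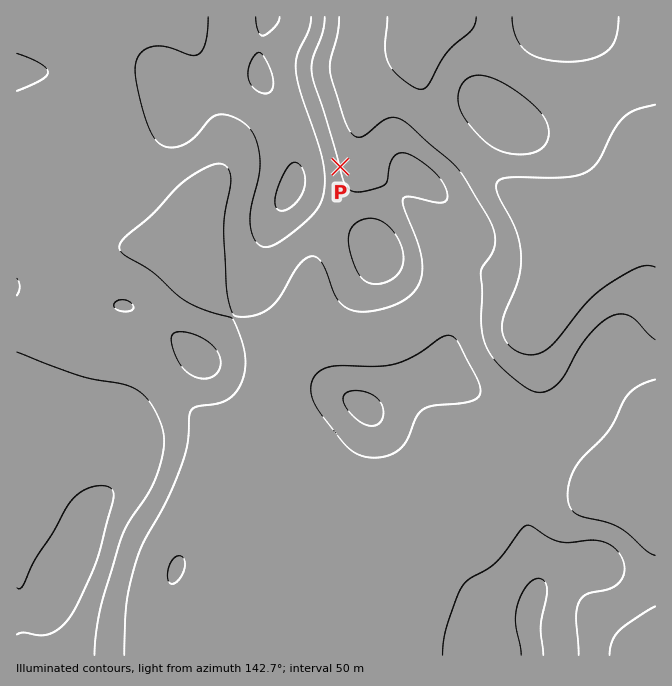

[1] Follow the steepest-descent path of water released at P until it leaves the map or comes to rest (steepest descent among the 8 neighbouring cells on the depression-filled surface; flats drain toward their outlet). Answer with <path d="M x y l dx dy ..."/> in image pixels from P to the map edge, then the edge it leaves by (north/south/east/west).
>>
<path d="M340 167l7 0 8-9 0-21 2-2 0-13 1-2 0-7 2-1 0-7 2-2 0-5 2-1 0-4 3-6 27-27 4 0 10-5 12-12 0-3 5-8 2-9 1-1 0-5"/>
exit: north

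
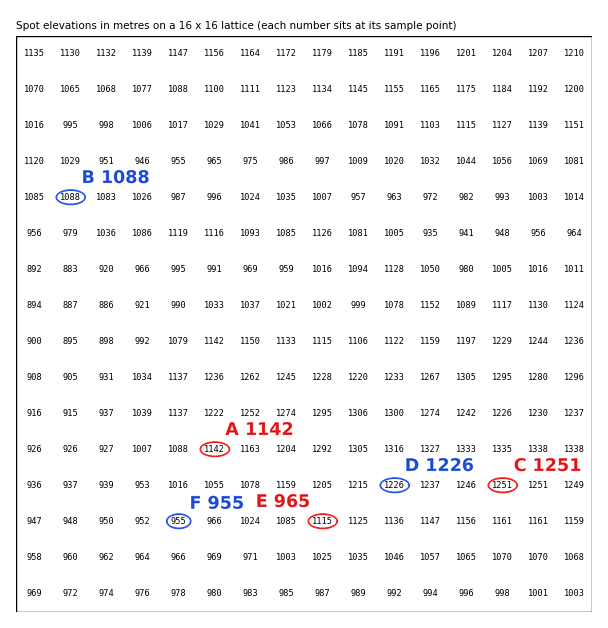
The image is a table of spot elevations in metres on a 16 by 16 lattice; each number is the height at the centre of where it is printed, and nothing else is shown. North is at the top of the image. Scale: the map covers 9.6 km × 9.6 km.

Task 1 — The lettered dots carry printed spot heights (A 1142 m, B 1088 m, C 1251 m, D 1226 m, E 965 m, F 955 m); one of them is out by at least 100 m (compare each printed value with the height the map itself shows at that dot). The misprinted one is E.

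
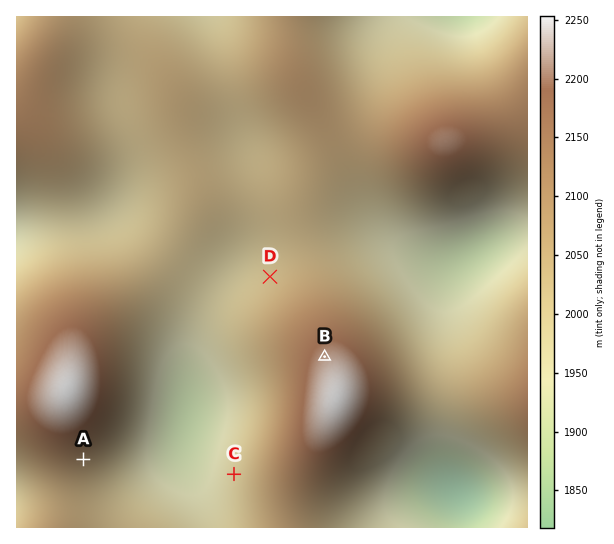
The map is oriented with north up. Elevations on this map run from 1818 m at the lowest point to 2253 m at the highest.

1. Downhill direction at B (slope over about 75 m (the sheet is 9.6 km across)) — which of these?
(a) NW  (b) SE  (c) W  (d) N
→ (a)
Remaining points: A SE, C W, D NW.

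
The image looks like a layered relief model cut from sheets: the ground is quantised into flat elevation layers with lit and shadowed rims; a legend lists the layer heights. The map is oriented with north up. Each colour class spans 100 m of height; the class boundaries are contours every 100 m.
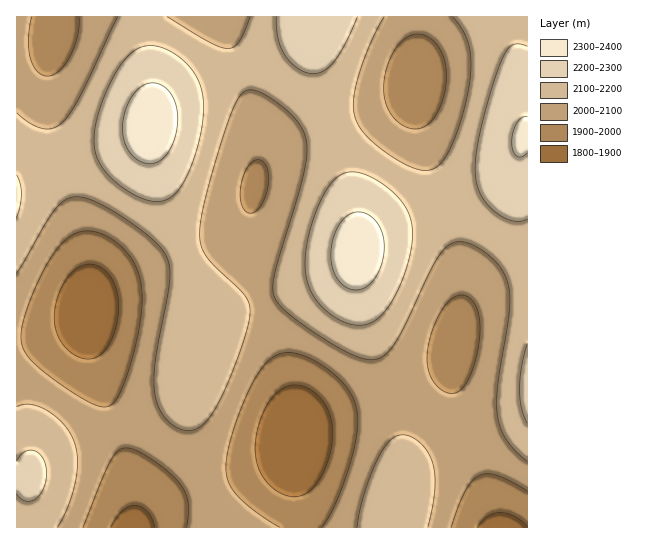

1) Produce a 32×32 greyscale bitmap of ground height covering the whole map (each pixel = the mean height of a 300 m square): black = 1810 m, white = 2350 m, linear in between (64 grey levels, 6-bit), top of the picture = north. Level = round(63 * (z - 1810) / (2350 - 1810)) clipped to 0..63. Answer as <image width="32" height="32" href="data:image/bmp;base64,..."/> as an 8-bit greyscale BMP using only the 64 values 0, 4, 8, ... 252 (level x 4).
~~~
<image width="32" height="32" href="data:image/bmp;base64,Qk02CAAAAAAAADYEAAAoAAAAIAAAACAAAAABAAgAAAAAAAAEAAATCwAAEwsAAAABAAAAAAAAAAAAAAEBAQACAgIAAwMDAAQEBAAFBQUABgYGAAcHBwAICAgACQkJAAoKCgALCwsADAwMAA0NDQAODg4ADw8PABAQEAAREREAEhISABMTEwAUFBQAFRUVABYWFgAXFxcAGBgYABkZGQAaGhoAGxsbABwcHAAdHR0AHh4eAB8fHwAgICAAISEhACIiIgAjIyMAJCQkACUlJQAmJiYAJycnACgoKAApKSkAKioqACsrKwAsLCwALS0tAC4uLgAvLy8AMDAwADExMQAyMjIAMzMzADQ0NAA1NTUANjY2ADc3NwA4ODgAOTk5ADo6OgA7OzsAPDw8AD09PQA+Pj4APz8/AEBAQABBQUEAQkJCAENDQwBEREQARUVFAEZGRgBHR0cASEhIAElJSQBKSkoAS0tLAExMTABNTU0ATk5OAE9PTwBQUFAAUVFRAFJSUgBTU1MAVFRUAFVVVQBWVlYAV1dXAFhYWABZWVkAWlpaAFtbWwBcXFwAXV1dAF5eXgBfX18AYGBgAGFhYQBiYmIAY2NjAGRkZABlZWUAZmZmAGdnZwBoaGgAaWlpAGpqagBra2sAbGxsAG1tbQBubm4Ab29vAHBwcABxcXEAcnJyAHNzcwB0dHQAdXV1AHZ2dgB3d3cAeHh4AHl5eQB6enoAe3t7AHx8fAB9fX0Afn5+AH9/fwCAgIAAgYGBAIKCggCDg4MAhISEAIWFhQCGhoYAh4eHAIiIiACJiYkAioqKAIuLiwCMjIwAjY2NAI6OjgCPj48AkJCQAJGRkQCSkpIAk5OTAJSUlACVlZUAlpaWAJeXlwCYmJgAmZmZAJqamgCbm5sAnJycAJ2dnQCenp4An5+fAKCgoAChoaEAoqKiAKOjowCkpKQApaWlAKampgCnp6cAqKioAKmpqQCqqqoAq6urAKysrACtra0Arq6uAK+vrwCwsLAAsbGxALKysgCzs7MAtLS0ALW1tQC2trYAt7e3ALi4uAC5ubkAurq6ALu7uwC8vLwAvb29AL6+vgC/v78AwMDAAMHBwQDCwsIAw8PDAMTExADFxcUAxsbGAMfHxwDIyMgAycnJAMrKygDLy8sAzMzMAM3NzQDOzs4Az8/PANDQ0ADR0dEA0tLSANPT0wDU1NQA1dXVANbW1gDX19cA2NjYANnZ2QDa2toA29vbANzc3ADd3d0A3t7eAN/f3wDg4OAA4eHhAOLi4gDj4+MA5OTkAOXl5QDm5uYA5+fnAOjo6ADp6ekA6urqAOvr6wDs7OwA7e3tAO7u7gDv7+8A8PDwAPHx8QDy8vIA8/PzAPT09AD19fUA9vb2APf39wD4+PgA+fn5APr6+gD7+/sA/Pz8AP39/QD+/v4A////AKSgkHRUOCggLDxUaHR0bFxQSExccIygqKSQdFQ4KCQstLCcgGBEMCw0RFRkaGRYSDg0PExohJyopJR8YEg4NEC8uKiMbFBAOEBMWGRkWEg0JCAoQFx8lKSklIBoVEhMWLy8rJB0XExITFhkaGBQPCQUEBw0UHSMnJyUgGxgXGBwuLSokHhgVFRcaHBwZFA4HAwIEChIaISUlIx8cGhodIisrJyIdGRcYGx4fHxsVDgcCAQMJEBgeIiMhHhsbHSEnJyckHxsYGBoeISMiHhgQCAMCBAkQFx0gIB4cGhseJCojIh8bGBYYGyAkJiYiGxMLBgQGCxEXHB4dGxkYGh4lLR4dGhYUFBYbISYpKSUeFg8KCAoPFBkcHRwZFxYYHiUuGhgVEQ8QFBohJysrJyEaEw8OEBQZHB4eGxgVFBcdJS0XFBAMCwwRGCAnKywpJB0YFBQWGh4hIiAcFxQTFRsjLBYRDAkHCQ8WHyYrLColIBwZGh0hJCYmIh0YFBIUGiIqFhAKBgUHDBQdJSorKiYiHx4fIycrLCsmIBkUExQZICgXEQoFBAYLExwjKCooJSIgISQpLTEyMCsjHBYUFRkgJhoSCwYEBgwTGyImJyYkIiEjJy0yNjc1LycfGRYXGiAlHRYOCQcIDRQbISUlJCEgICMpMDY6OzgyKyMdGhodISUhGhINCwwRFx0iJCMhHx4fIykxODw9OzUtJiAdHSAjJiUeFxIQERUbICMkIh8cGx0hKDA4PT48Ni8oIyEhIyYoKSIcFxYXGyAkJSUiHhoZGh8mLzY7PTs2LyklJCUnKisrJSAdHB4iJigpJyIdGRcYHSQsNDg6ODMuKSYmKCsuLy0oIyEhJCgsLi0qJB0YFhYbIikwNTY0MCsoJicrLjEyLSkmJSYqLjIzMi0mHxkVFhkgJy0wMS8rJyUlKCwxNDUrKCYnKS4zNzg2MCkhGhYWGR4kKSwsKSYjISMnLDI2OCkmJicrMTY6PDkzKyMcGBcaHiMnKCckIB4dHyUrMjc5JiQkJisyODw+OzUuJR4aGhwgIyYmIx8bGRkcIioxNzoiICEkKjE4PT48Ni8nIR0dHyIlJiQhHBcUFRkfKDA2OR8cHSEnLzY7PTs2LygjICAiJScnJCAaFRESFh0lLjQ3HBkZHSQsMzg6OTQuKCQiIyYpKikmIBkTEBAUGyQsMjUZFhYaICgvNDY1MSsnJCQmKSwuLCgiGhQQEBQbIyovMhgUFBcdJCsvMS8sKCQjJCgsMDEwKyQdFhISFRsiKS4vGBMSFRohJysrKiYjISEkKC4yNTMvKCAZFRUYHiQpLC0ZFBIUGR8jJiYkIR4cHiIoLzQ3NjIrJB0aGRwhJiosKw="/>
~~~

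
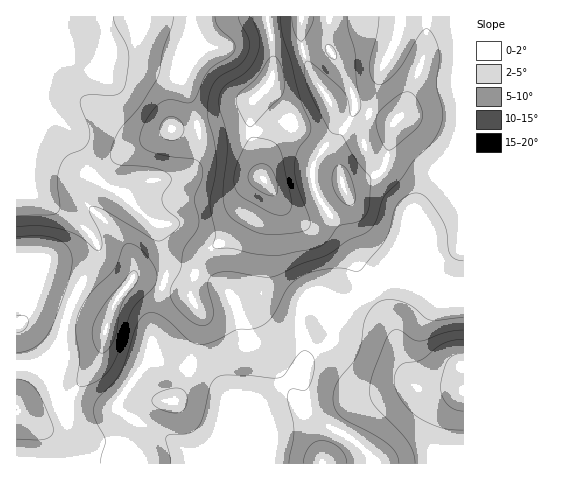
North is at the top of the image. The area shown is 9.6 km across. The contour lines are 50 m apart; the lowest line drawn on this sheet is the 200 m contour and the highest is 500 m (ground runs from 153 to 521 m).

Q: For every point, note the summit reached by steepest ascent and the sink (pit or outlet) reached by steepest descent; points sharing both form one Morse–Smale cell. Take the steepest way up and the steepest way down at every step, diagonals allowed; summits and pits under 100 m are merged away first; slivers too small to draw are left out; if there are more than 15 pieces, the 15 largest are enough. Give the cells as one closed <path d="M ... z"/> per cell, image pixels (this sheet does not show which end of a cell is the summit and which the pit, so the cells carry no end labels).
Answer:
<path d="M426 16l-409 0-1 309 4-1 8-10 6-16 7-2 47 18 14 6 4 6 8-22 20-27 30 6 18 7 8 6 2-15 8-21 9-11 8-4 11-11 24-40 11-15 27 34 12 7 10 0 15-8 17-15 0-12 26-7 11-6 5-8 7-39 13-19 6-19 11-27 4-21z"/><path d="M463 16l-36 1 0 22-4 21-11 27-6 19-13 19-5 29-6 17-12 7-26 7 0 12-24 20-8 3-15-2-13-10-21-29-11 15-24 40-11 11-8 4-9 11-8 21-2 15-8-6-18-7-30-6-20 27-8 22-4-6-36-16-25-8-7 2-6 16-7 9-5 3 1 138 357-1-17-20-39-23-12-11-4-30 2-32-4-20 0-11 2-9 7-12 10 1 15 7 10 0 12-3 41-23 12 1 37 16 18-2z"/><path d="M404 277l-11 1-28 17-21 8-10 0-19-8-6 0-3 3-6 18 0 11 4 20 0 20-2 7 2 29 6 10 8 7 39 23 18 21 80 0 1-45 8-27 0-99-23-1z"/><path d="M463 393l-6 20-2 17 1 34 8-1z"/>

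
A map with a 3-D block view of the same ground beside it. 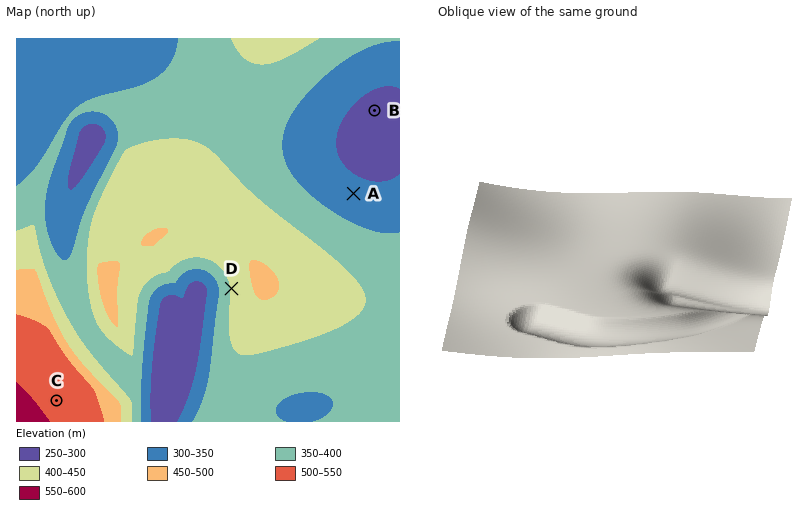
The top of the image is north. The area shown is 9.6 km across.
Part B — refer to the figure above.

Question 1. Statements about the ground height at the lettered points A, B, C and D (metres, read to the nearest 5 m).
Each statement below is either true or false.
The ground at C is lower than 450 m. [false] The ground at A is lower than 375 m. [true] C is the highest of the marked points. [true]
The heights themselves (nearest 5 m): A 315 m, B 285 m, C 535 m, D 405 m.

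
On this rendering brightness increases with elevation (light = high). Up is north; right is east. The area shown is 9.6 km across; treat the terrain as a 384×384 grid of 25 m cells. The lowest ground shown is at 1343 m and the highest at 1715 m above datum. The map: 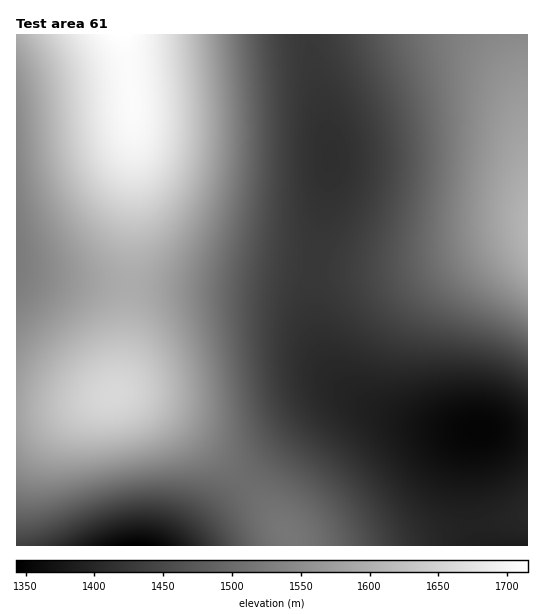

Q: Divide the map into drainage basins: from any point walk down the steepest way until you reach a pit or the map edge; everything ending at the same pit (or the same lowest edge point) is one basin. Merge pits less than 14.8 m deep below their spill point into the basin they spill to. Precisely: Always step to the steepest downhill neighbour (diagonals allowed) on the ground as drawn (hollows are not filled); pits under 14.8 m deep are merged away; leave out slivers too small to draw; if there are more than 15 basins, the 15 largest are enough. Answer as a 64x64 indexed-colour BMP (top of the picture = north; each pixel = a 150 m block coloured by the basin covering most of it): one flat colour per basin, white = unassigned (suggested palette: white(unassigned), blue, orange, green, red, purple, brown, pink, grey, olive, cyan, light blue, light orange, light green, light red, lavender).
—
<image width="64" height="64" href="data:image/bmp;base64,Qk12CAAAAAAAAHYAAAAoAAAAQAAAAEAAAAABAAQAAAAAAAAIAAATCwAAEwsAABAAAAAAAAAA////ALR3HwAOf/8ALKAsACgn1gC9Z5QAS1aMAMJ34wB/f38AIr28AM++FwDox64AeLv/AIrfmACWmP8A1bDFADMzMzMzMzMzMzMzMzMzMzMzERERERERERERERERERERMzMzMzMzMzMzMzMzMzMzMzMREREREREREREREREREREzMzMzMzMzMzMzMzMzMzMzMRERERERERERERERERERETMzMzMzMzMzMzMzMzMzMzMRERERERERERERERERERERMzMzMzMzMzMzMzMzMzMzMxEREREREREREREREREREREzMzMzMzMzMzMzMzMzMzMxERERERERERERERERERERETMzMzMzMzMzMzMzMzMzMxERERERERERERERERERERERMzMzMzMzMzMzMzMzMzMxEREREREREREREREREREREREzMzMzMzMzMzMzMzMzMxERERERERERERERERERERERETMzMzMzMzMzMzMzMzMxERERERERERERERERERERERERMzMzMzMzMzMzMzMzMxEREREREREREREREREREREREREzMzMzMzMzMzMzMzMxERERERERERERERERERERERERETMzMzMzMzMzMzMzMxERERERERERERERERERERERERERMzMzMzMzMzMzMzMREREREREREREREREREREREREREREzMzMzMzMzMzMzMRERERERERERERERERERERERERERETMzMzMzMzMzMzMRERERERERERERERERERERERERERERMzMzMzMzMzMzEREREREREREREREREREREREREREREREiIiIjMzMzMzERERERERERERERERERERERERERERERESIiIiIiIzMxERERERERERERERERERERERERERERERERIiIiIiIiIREREREREREREREREREREREREREREREREREiIiIiIiIhERERERERERERERERERERERERERERERERESIiIiIiIiERERERERERERERERERERERERERERERERERIiIiIiIiIREREREREREREREREREREREREREREREREREiIiIiIiIhERERERERERERERERERERERERERERERERESIiIiIiIiIRERERERERERERERERERERERERERERERERIiIiIiIiIhEREREREREREREREREREREREREREREREREiIiIiIiIiERERERERERERERERERERERERERERERERESIiIiIiIiIRERERERERERERERERERERERERERERERERIiIiIiIiIhEREREREREREREREREREREREREREREREREiIiIiIiIiERERERERERERERERERERERERERERERERESIiIiIiIiIRERERERERERERERERERERERERERERERERIiIiIiIiIhEREREREREREREREREREREREREREREREREiIiIiIiIiERERERERERERERERERERERERERERERERESIiIiIiIiIRERERERERERERERERERERERERERERERERIiIiIiIiIhEREREREREREREREREREREREREREREREREiIiIiIiIiERERERERERERERERERERERERERERERERESIiIiIiIiIRERERERERERERERERERERERERERERERERIiIiIiIiIhEREREREREREREREREREREREREREREREREiIiIiIiIiERERERERERERERERERERERERERERERERESIiIiIiIiIRERERERERERERERERERERERERERERERERIiIiIiIiIiEREREREREREREREREREREREREREREREREiIiIiIiIiIRERERERERERERERERERERERERERERERESIiIiIiIiIhERERERERERERERERERERERERERERERERIiIiIiIiIiEREREREREREREREREREREREREREREREREiIiIiIiIiIRERERERERERERERERERERERERERERERESIiIiIiIiIhERERERERERERERERERERERERERERERERIiIiIiIiIiEREREREREREREREREREREREREREREREREiIiIiIiIiIRERERERERERERERERERERERERERERERESIiIiIiIiIhERERERERERERERERERERERERERERERERIiIiIiIiIiEREREREREREREREREREREREREREREREREiIiIiIiIiIRERERERERERERERERERERERERERERERESIiIiIiIiIhERERERERERERERERERERERERERERERERIiIiIiIiIiEREREREREREREREREREREREREREREREREiIiIiIiIiIRERERERERERERERERERERERERERERERESIiIiIiIiIhERERERERERERERERERERERERERERERERIiIiIiIiIhEREREREREREREREREREREREREREREREREiIiIiIiIiERERERERERERERERERERERERERERERERESIiIiIiIiIRERERERERERERERERERERERERERERERERIiIiIiIiIhEREREREREREREREREREREREREREREREREiIiIiIiIiERERERERERERERERERERERERERERERERESIiIiIiIiIRERERERERERERERERERERERERERERERERIiIiIiIiIhEREREREREREREREREREREREREREREREREiIiIiIiIiERERERERERERERERERERERERERERERERESIiIiIiIiIRERERERERERERERERERERERERERERERER"/>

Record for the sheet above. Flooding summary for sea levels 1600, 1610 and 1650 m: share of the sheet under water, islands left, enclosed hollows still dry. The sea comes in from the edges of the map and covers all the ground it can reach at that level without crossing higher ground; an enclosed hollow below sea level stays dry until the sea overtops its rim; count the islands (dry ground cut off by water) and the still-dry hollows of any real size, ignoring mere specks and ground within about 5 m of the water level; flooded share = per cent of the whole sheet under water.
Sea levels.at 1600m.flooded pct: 82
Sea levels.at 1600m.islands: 1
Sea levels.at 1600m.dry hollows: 0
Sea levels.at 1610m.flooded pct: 85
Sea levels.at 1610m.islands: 1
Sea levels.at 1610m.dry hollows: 0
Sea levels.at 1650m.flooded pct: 93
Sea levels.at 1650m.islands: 1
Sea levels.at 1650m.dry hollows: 0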